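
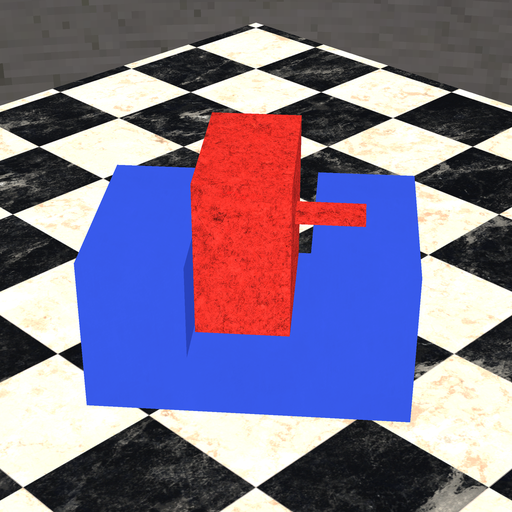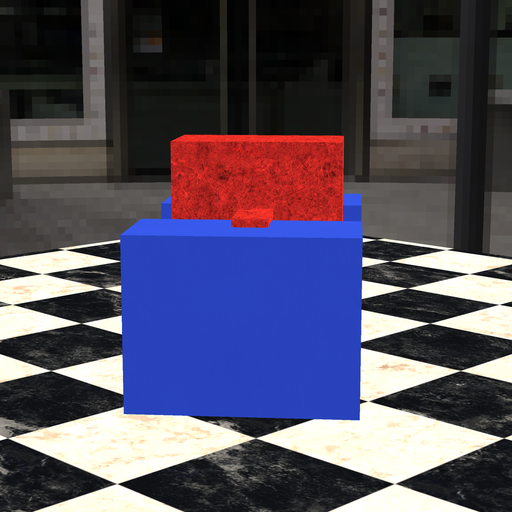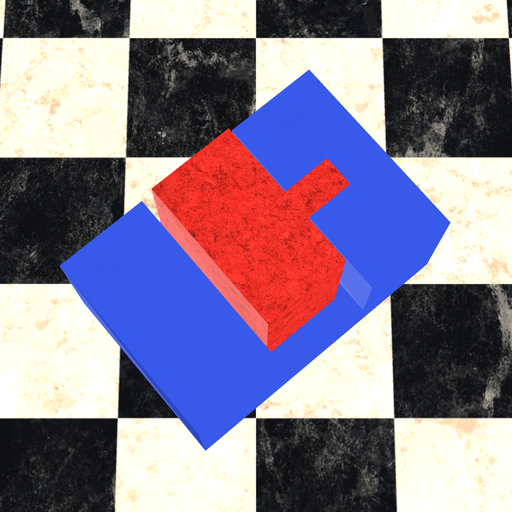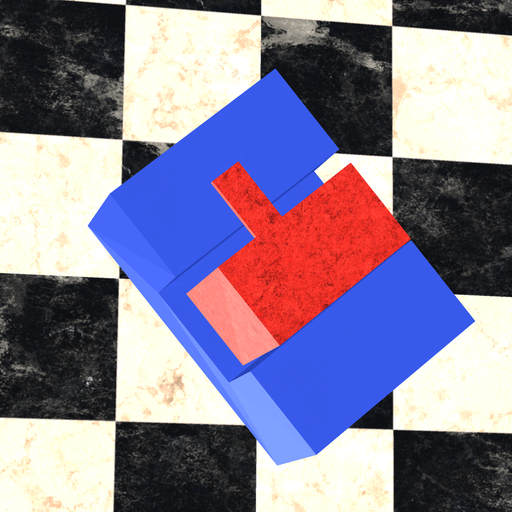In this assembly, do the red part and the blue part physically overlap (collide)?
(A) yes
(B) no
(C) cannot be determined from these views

(B) no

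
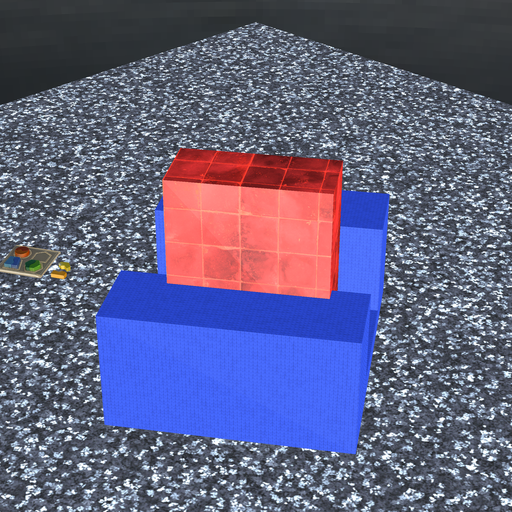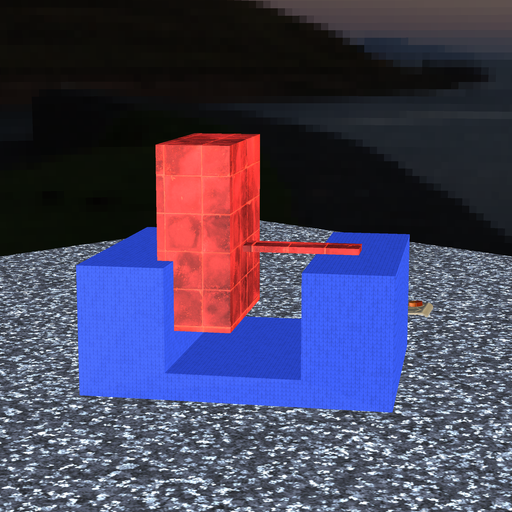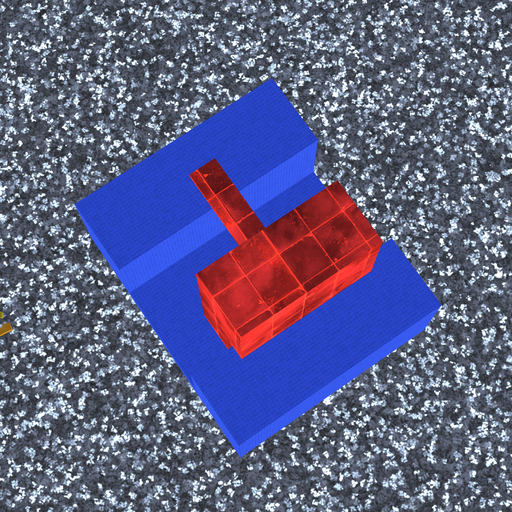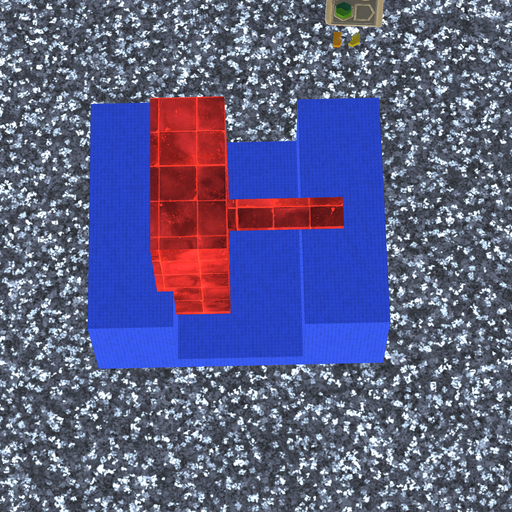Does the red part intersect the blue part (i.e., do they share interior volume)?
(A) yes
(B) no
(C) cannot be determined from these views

(A) yes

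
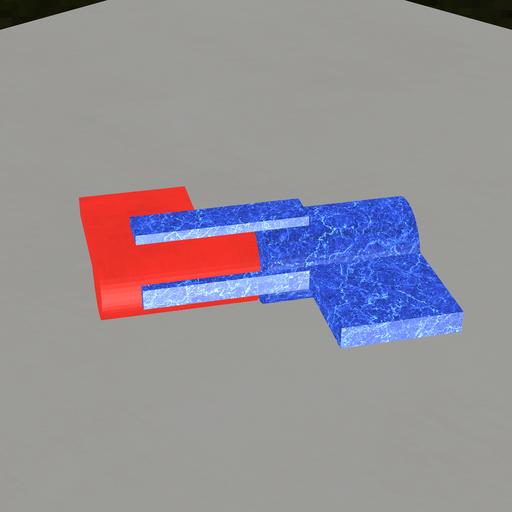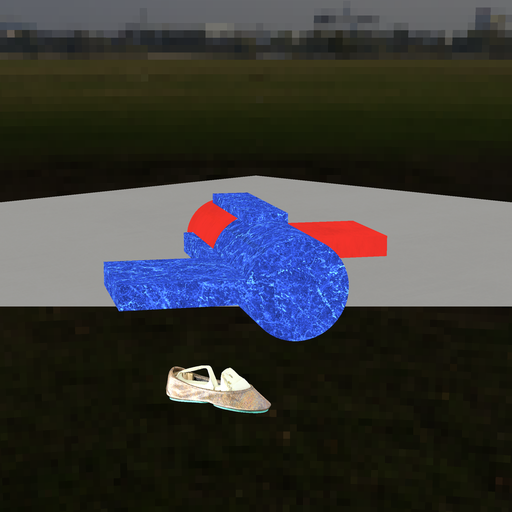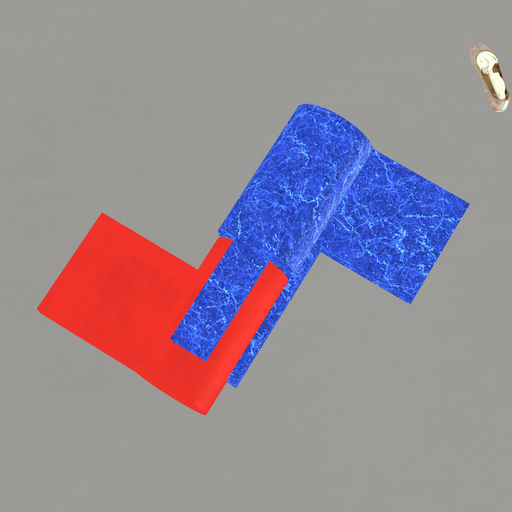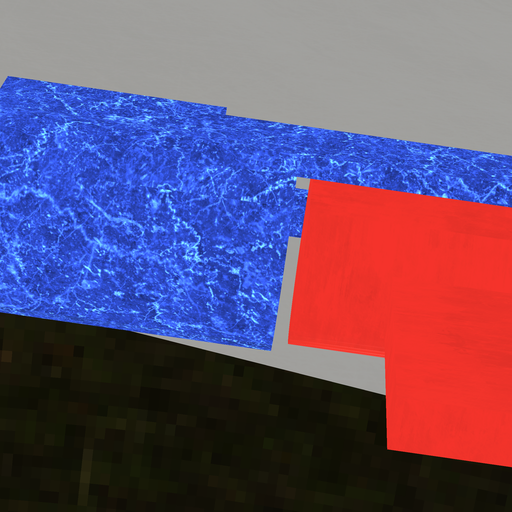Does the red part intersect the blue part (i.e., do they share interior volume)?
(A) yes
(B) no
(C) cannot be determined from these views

(B) no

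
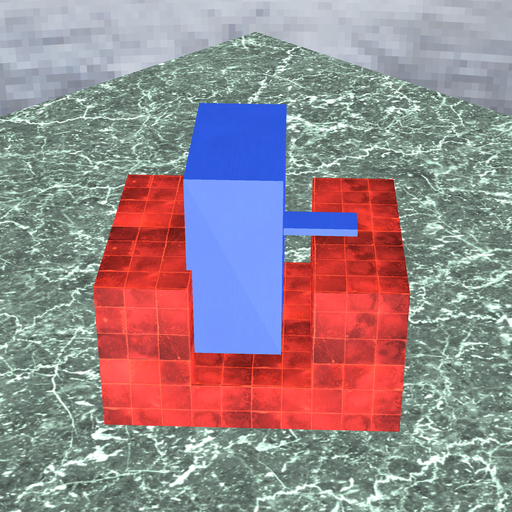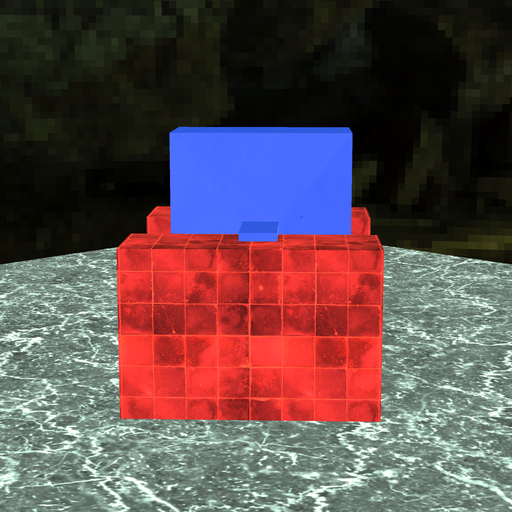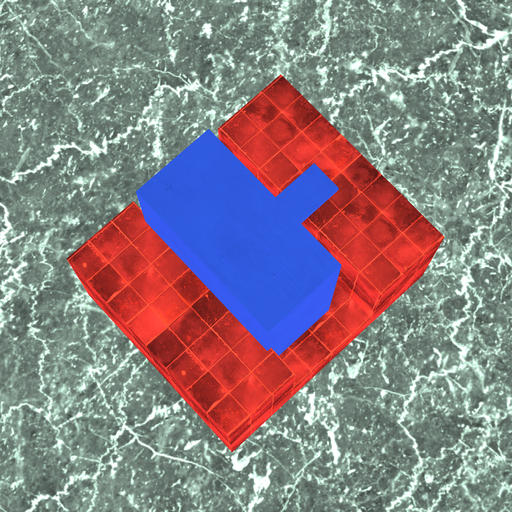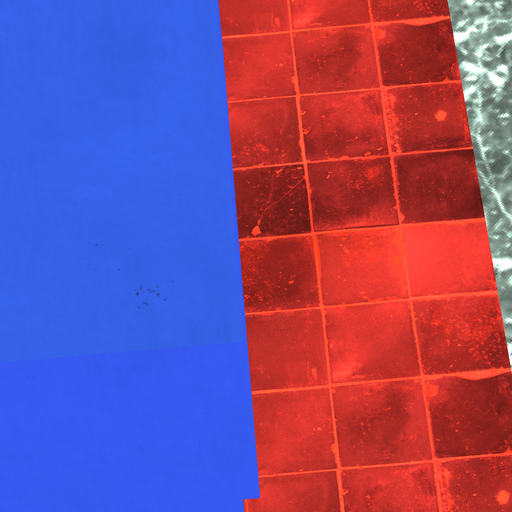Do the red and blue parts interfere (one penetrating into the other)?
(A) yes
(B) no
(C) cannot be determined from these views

(A) yes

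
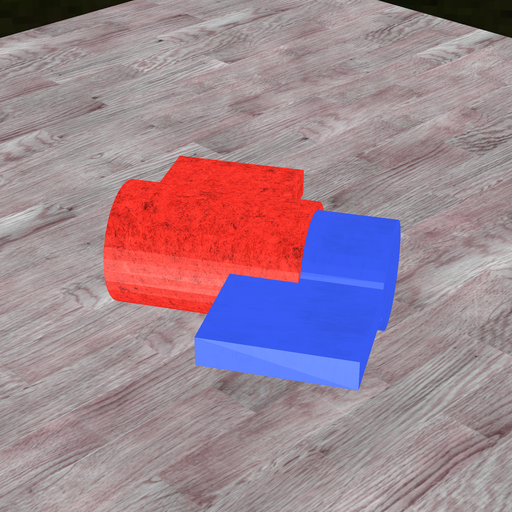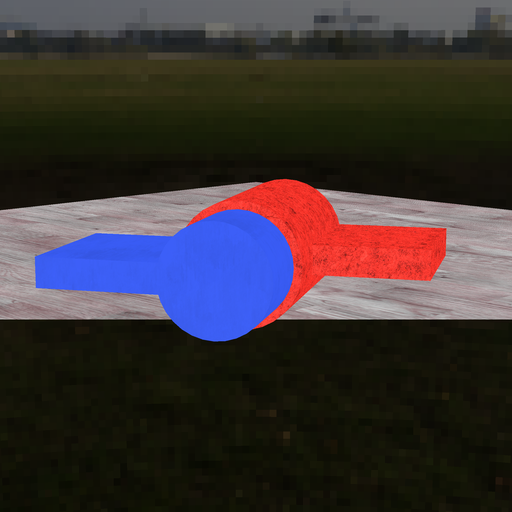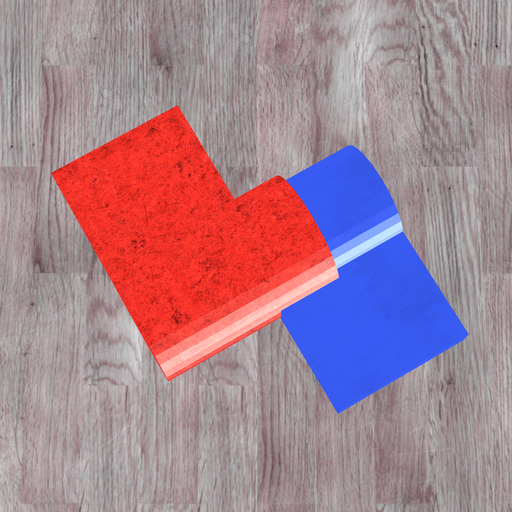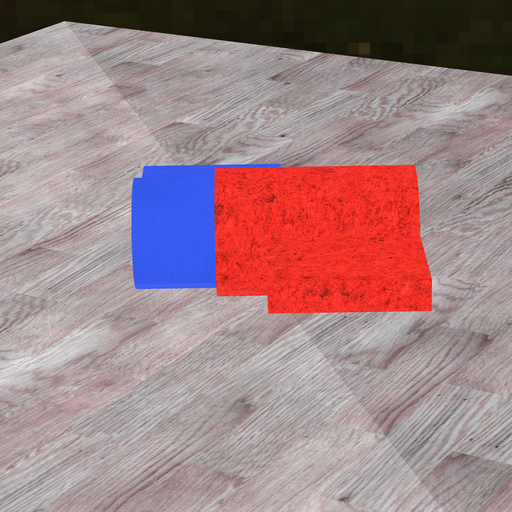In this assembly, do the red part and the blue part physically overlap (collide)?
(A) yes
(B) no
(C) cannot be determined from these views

(A) yes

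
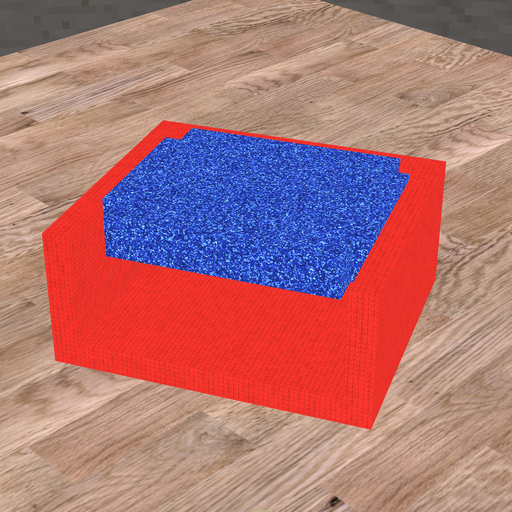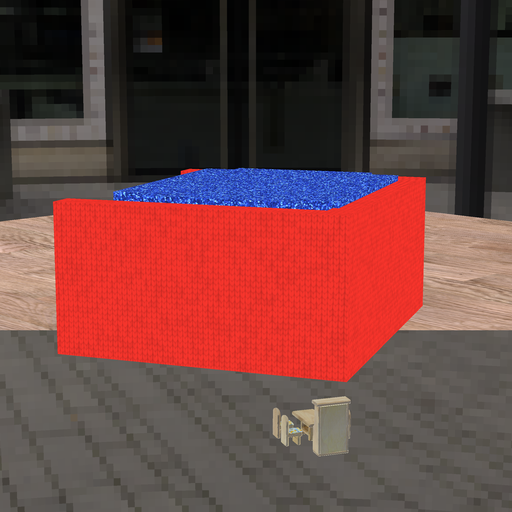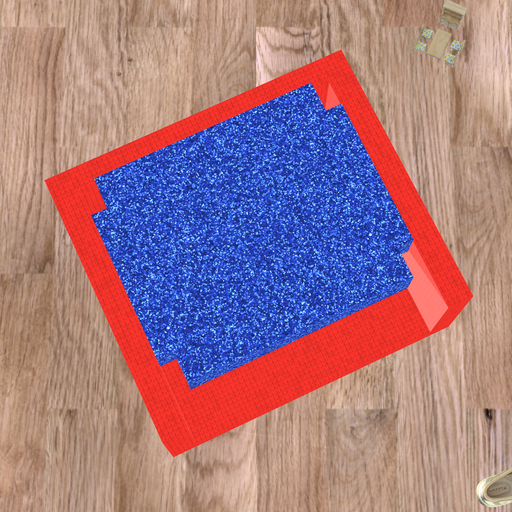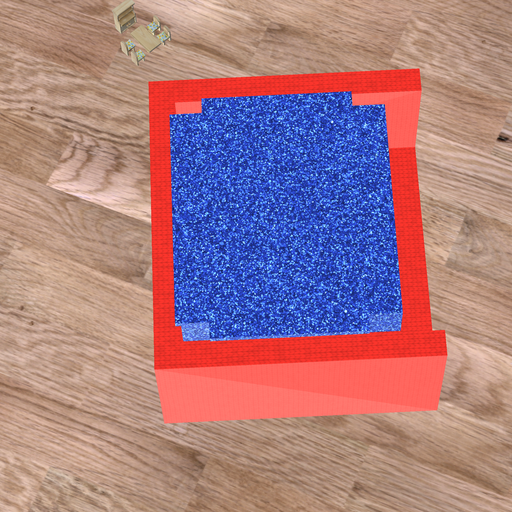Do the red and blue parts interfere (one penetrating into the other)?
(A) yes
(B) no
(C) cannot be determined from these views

(A) yes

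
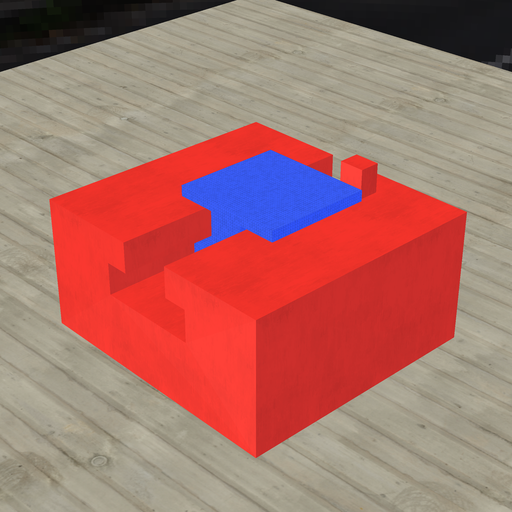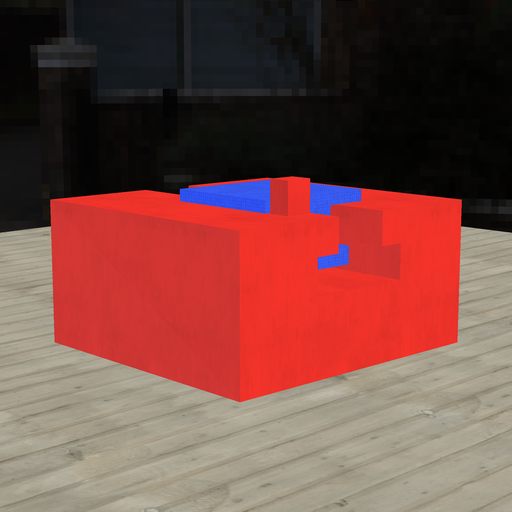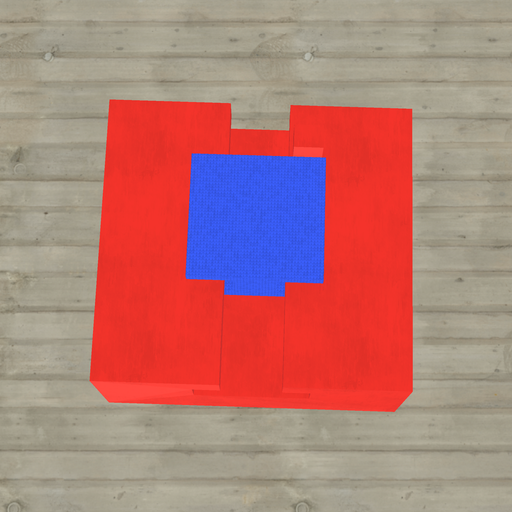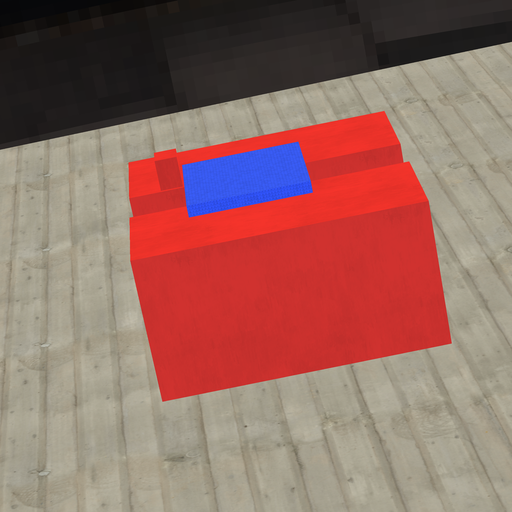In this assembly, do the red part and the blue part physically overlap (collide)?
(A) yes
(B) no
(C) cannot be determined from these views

(B) no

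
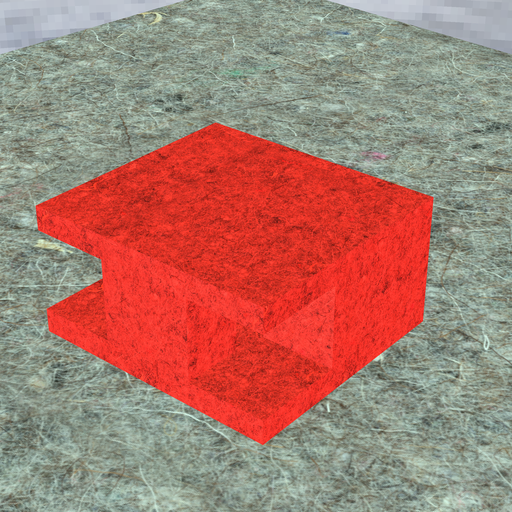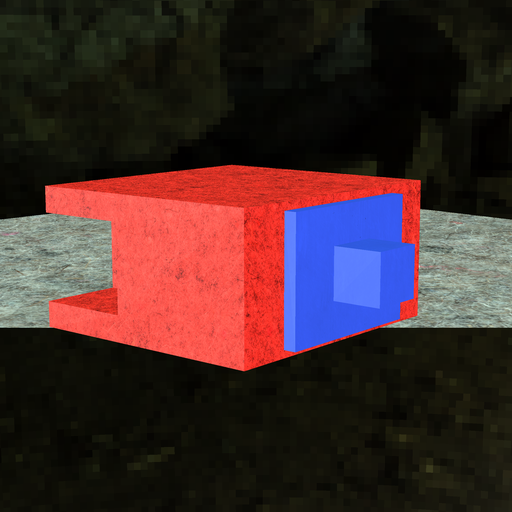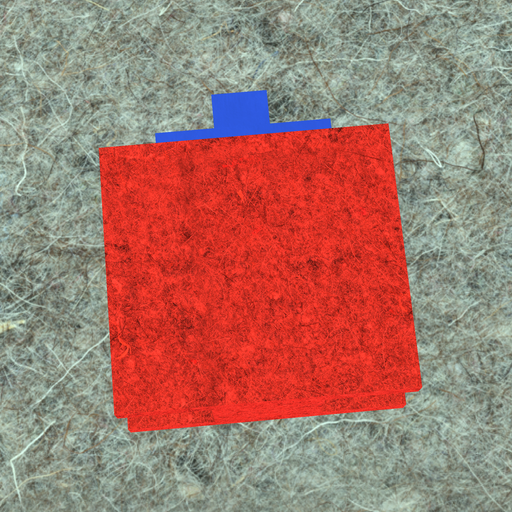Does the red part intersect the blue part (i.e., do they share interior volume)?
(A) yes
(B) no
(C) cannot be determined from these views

(C) cannot be determined from these views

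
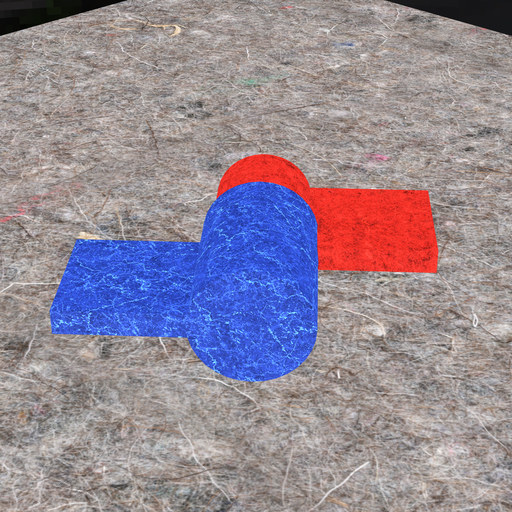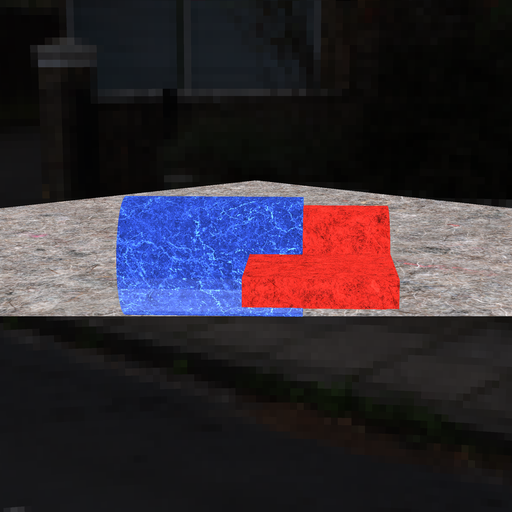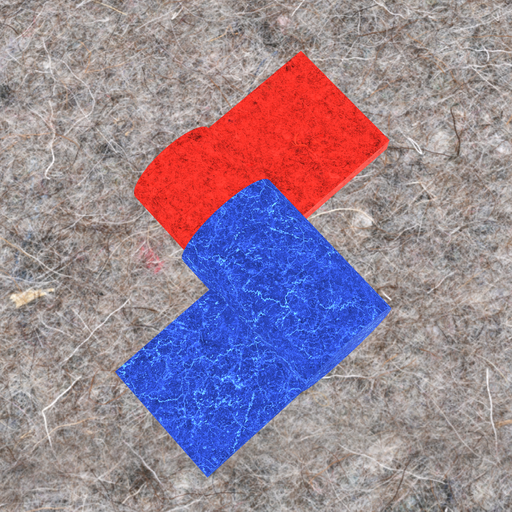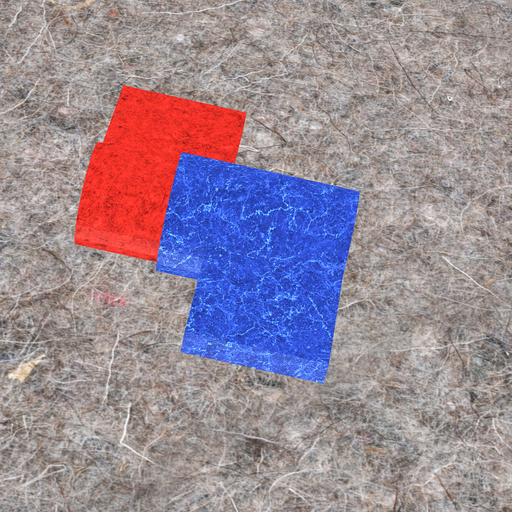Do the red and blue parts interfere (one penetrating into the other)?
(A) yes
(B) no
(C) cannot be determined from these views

(A) yes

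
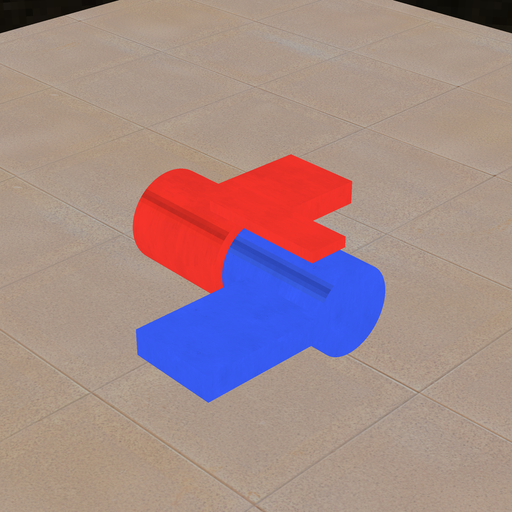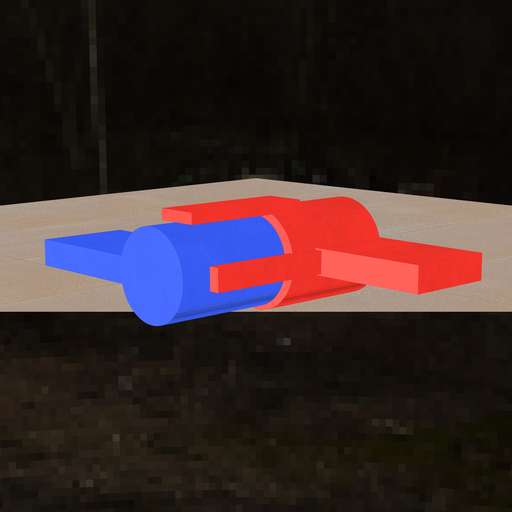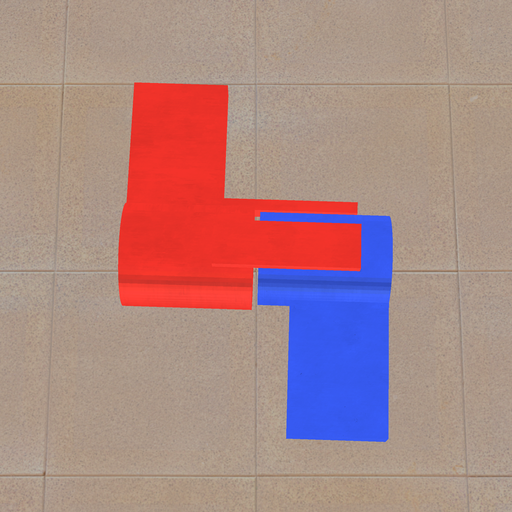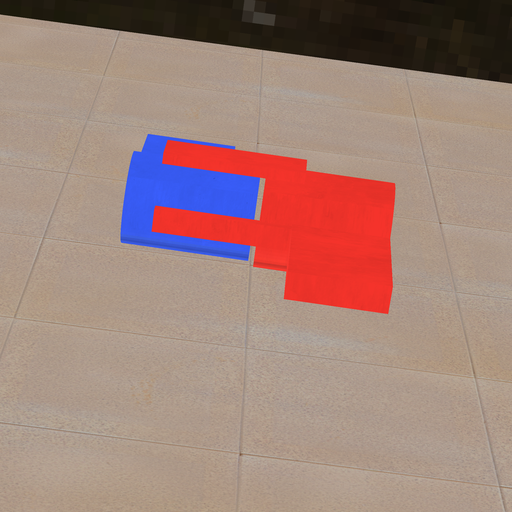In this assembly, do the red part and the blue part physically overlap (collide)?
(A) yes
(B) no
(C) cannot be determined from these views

(B) no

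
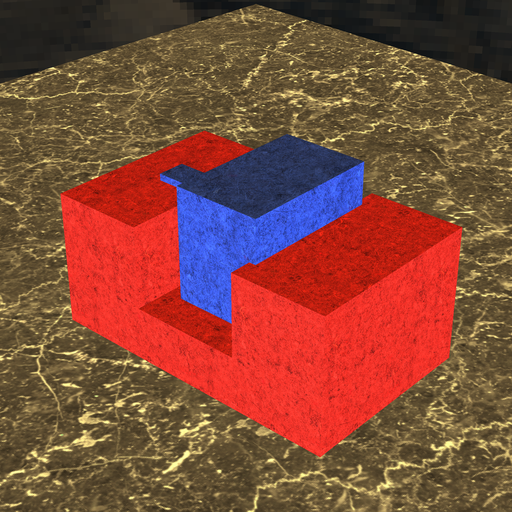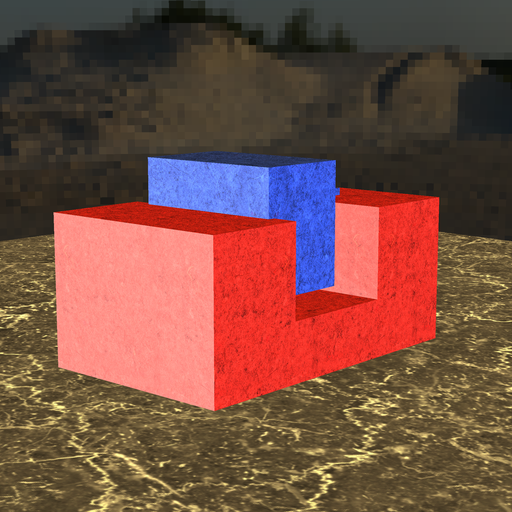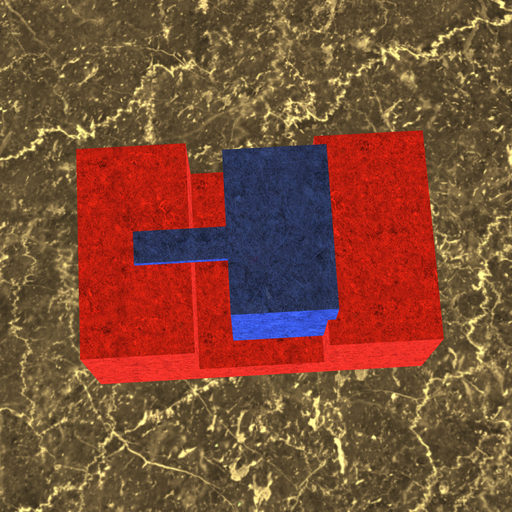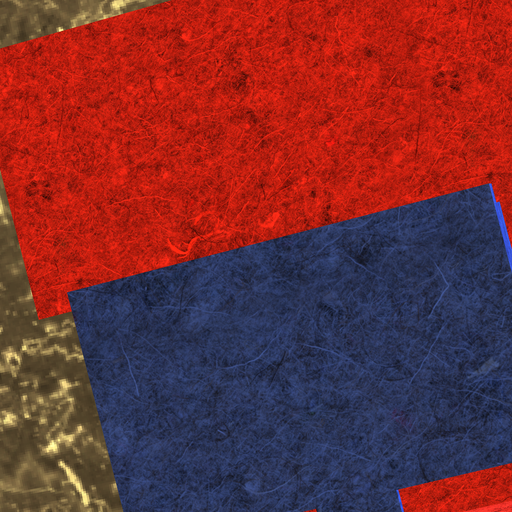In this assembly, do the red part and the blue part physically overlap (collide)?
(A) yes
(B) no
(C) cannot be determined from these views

(A) yes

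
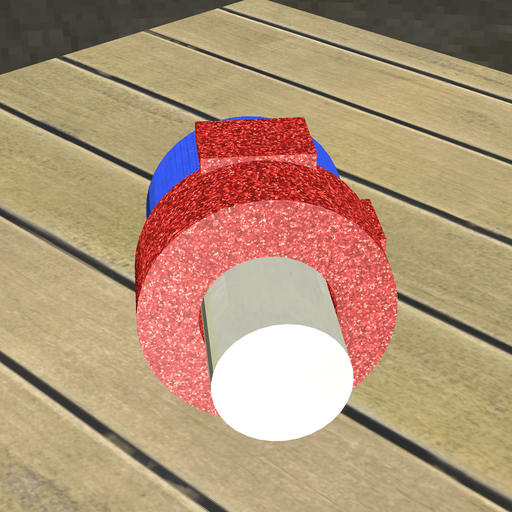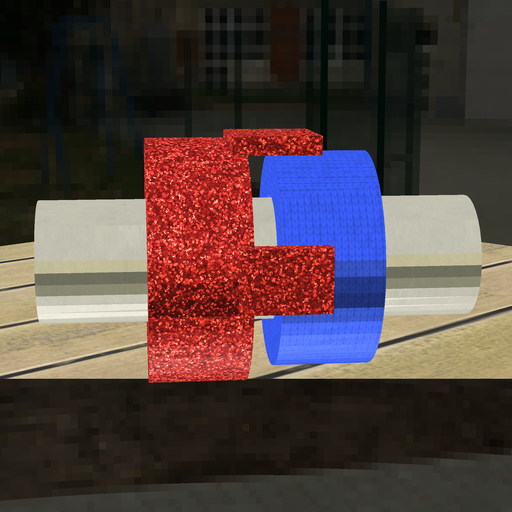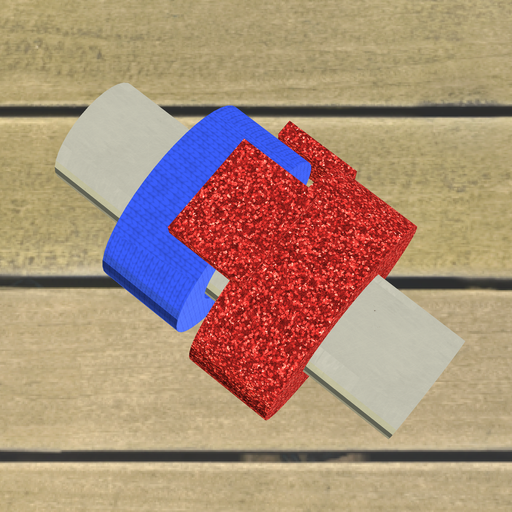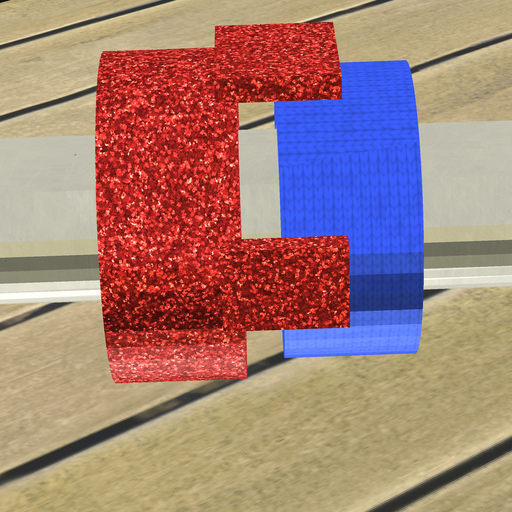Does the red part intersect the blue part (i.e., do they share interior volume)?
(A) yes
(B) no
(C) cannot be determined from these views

(B) no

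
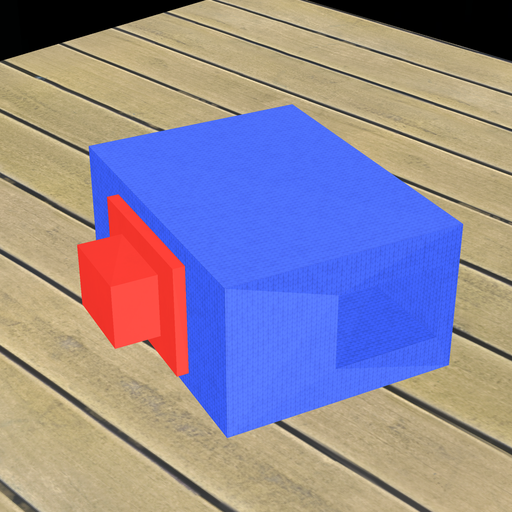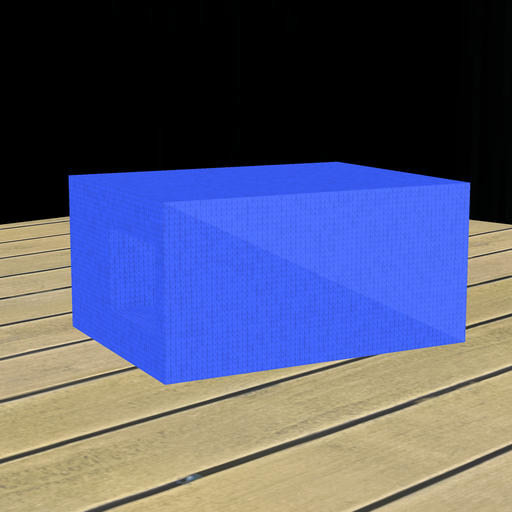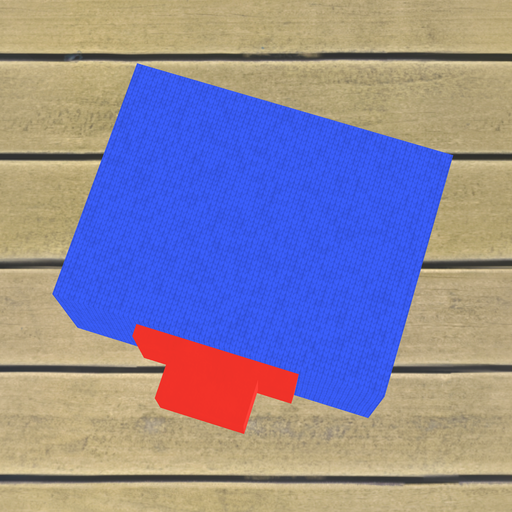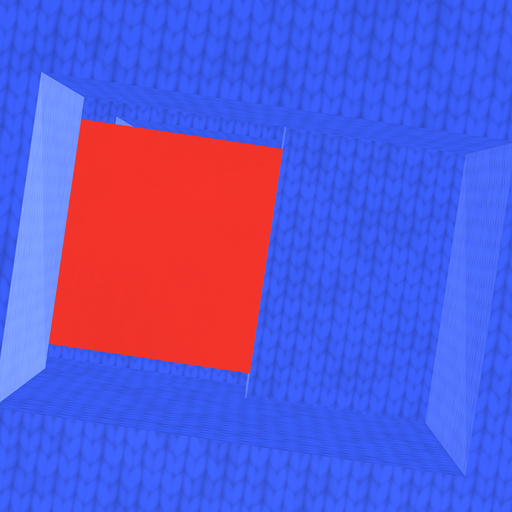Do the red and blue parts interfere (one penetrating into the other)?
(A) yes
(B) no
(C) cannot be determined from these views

(A) yes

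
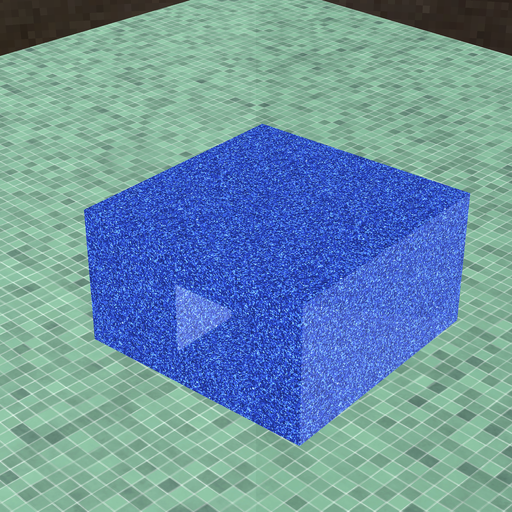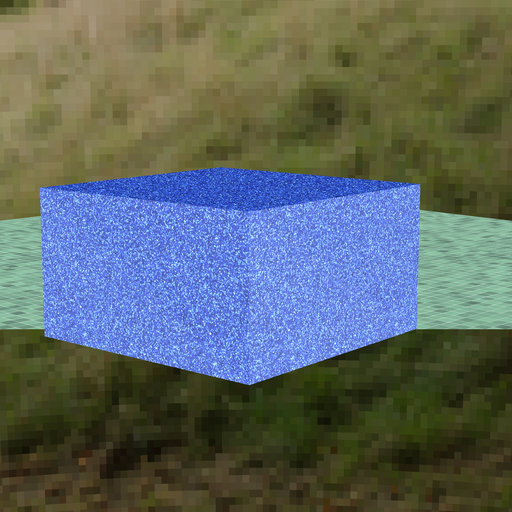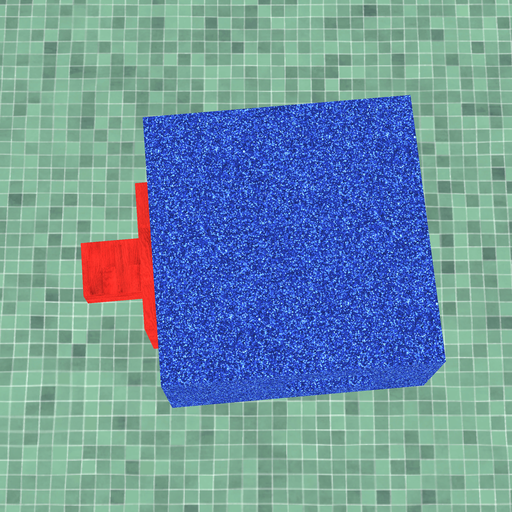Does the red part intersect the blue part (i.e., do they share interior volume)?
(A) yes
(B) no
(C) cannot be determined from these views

(C) cannot be determined from these views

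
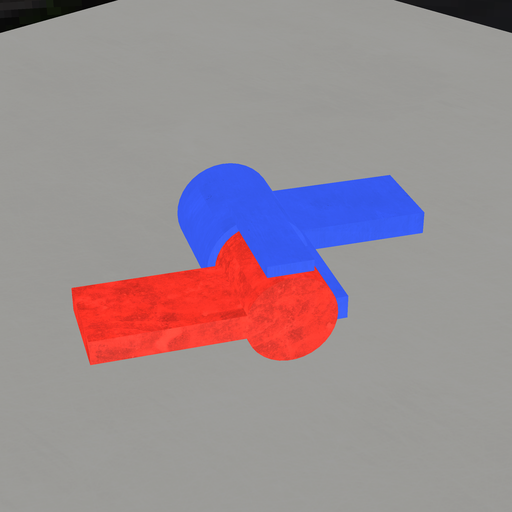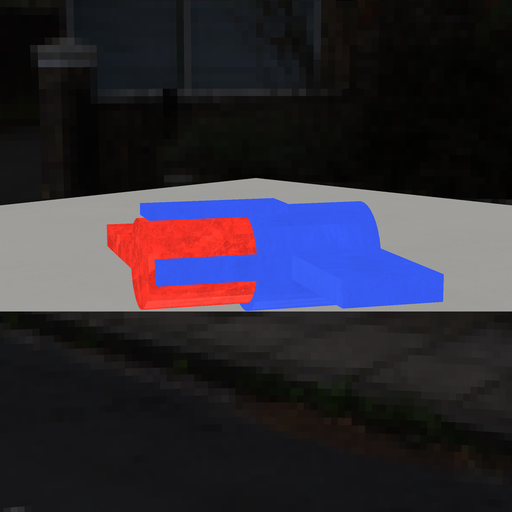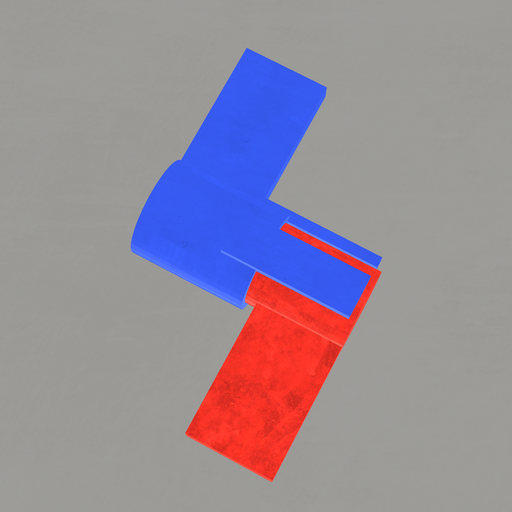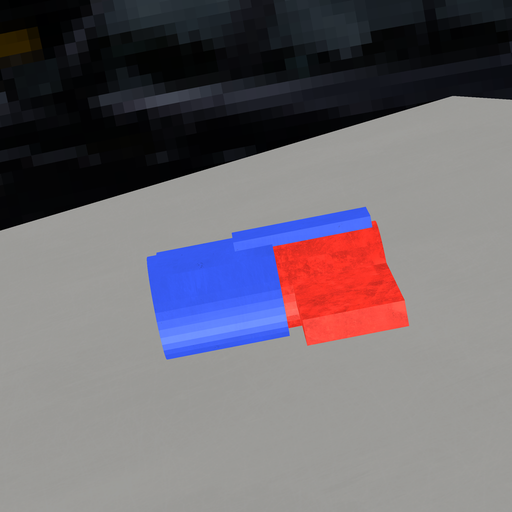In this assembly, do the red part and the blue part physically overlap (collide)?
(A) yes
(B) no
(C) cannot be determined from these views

(A) yes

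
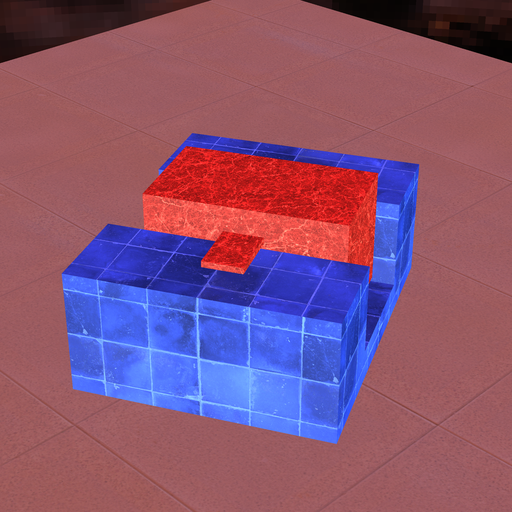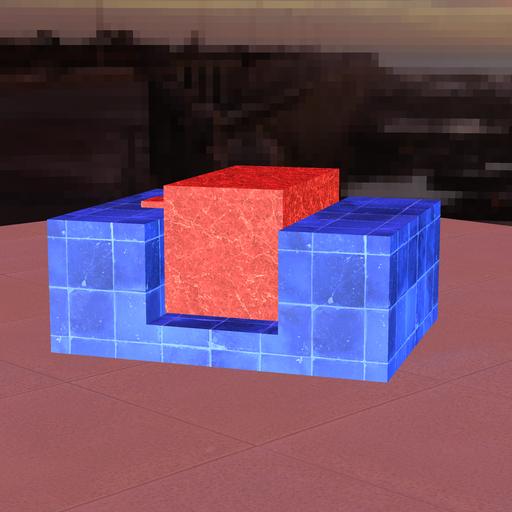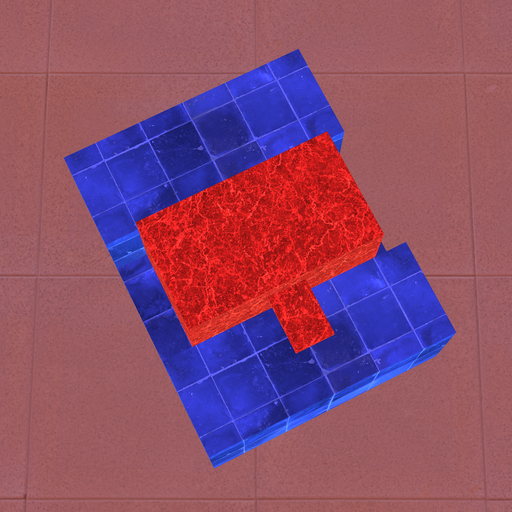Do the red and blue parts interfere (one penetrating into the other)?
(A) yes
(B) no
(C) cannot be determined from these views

(B) no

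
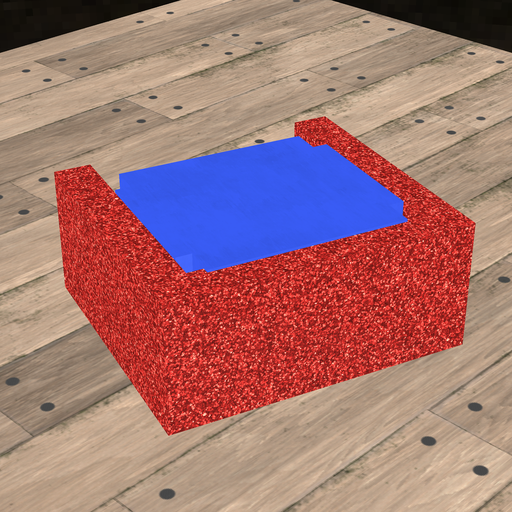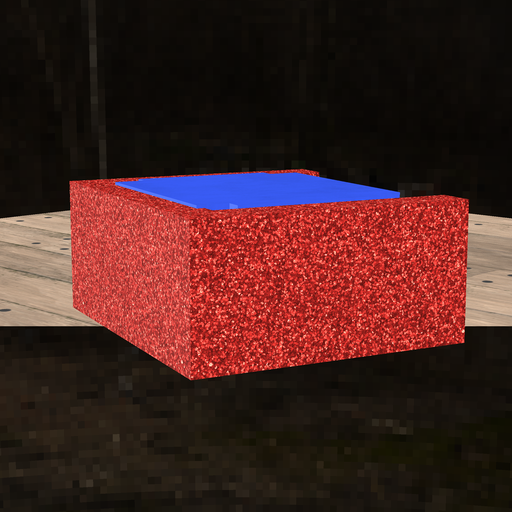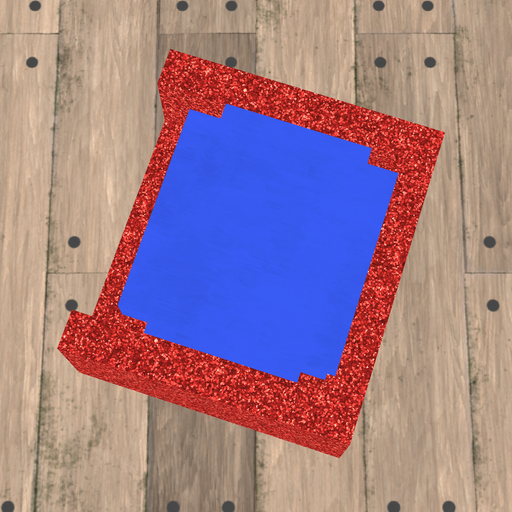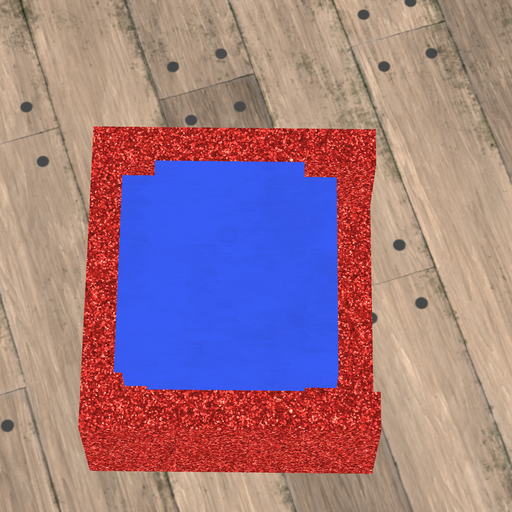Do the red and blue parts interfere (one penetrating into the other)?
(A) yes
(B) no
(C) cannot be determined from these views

(A) yes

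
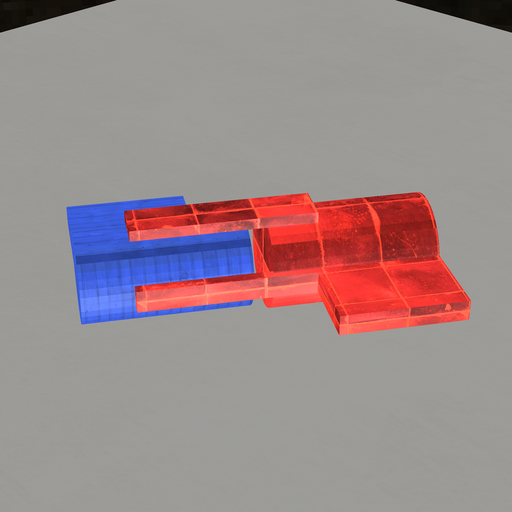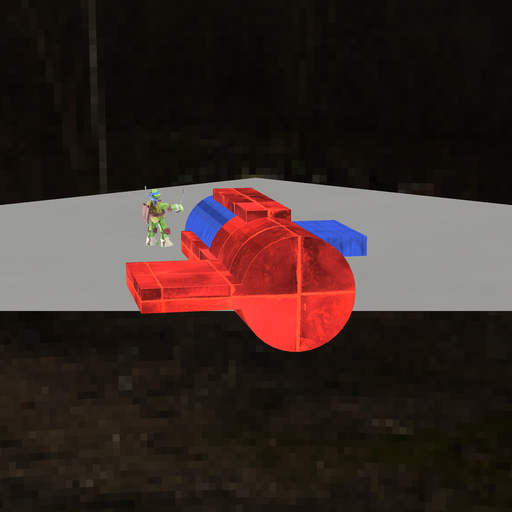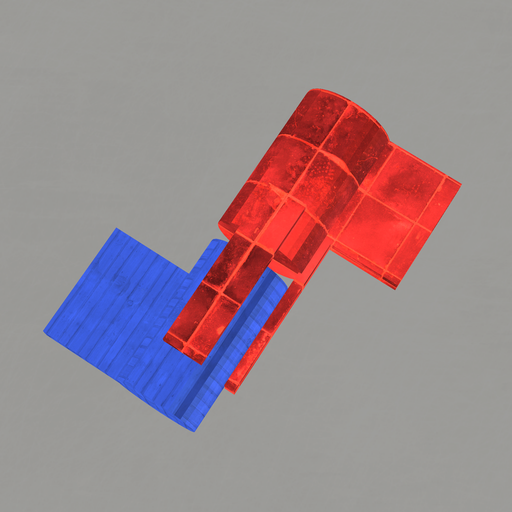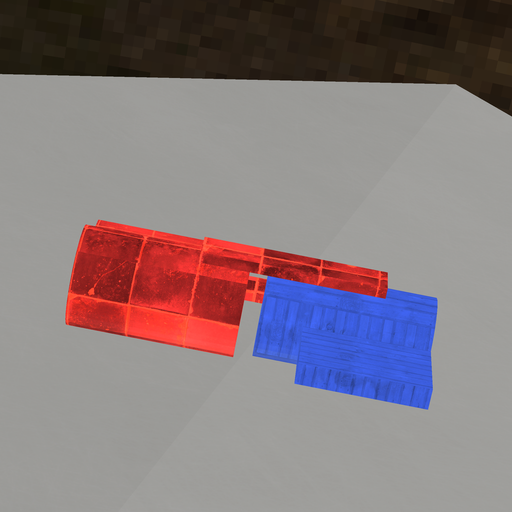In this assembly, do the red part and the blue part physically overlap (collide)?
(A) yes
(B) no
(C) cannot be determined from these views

(B) no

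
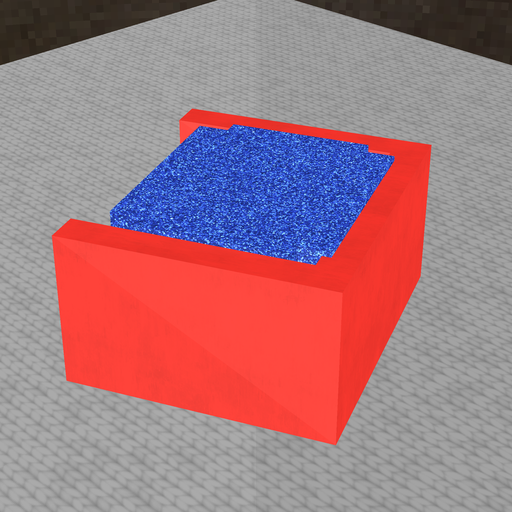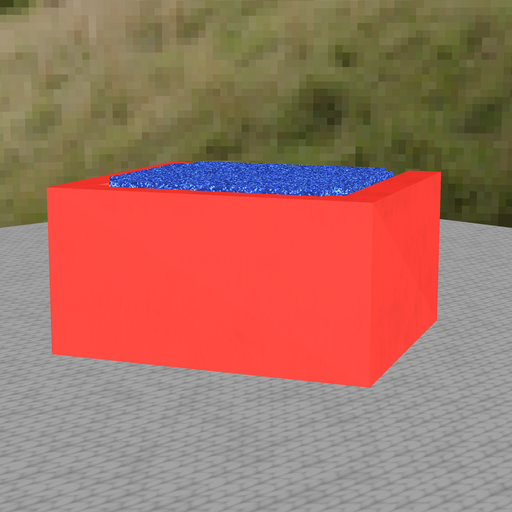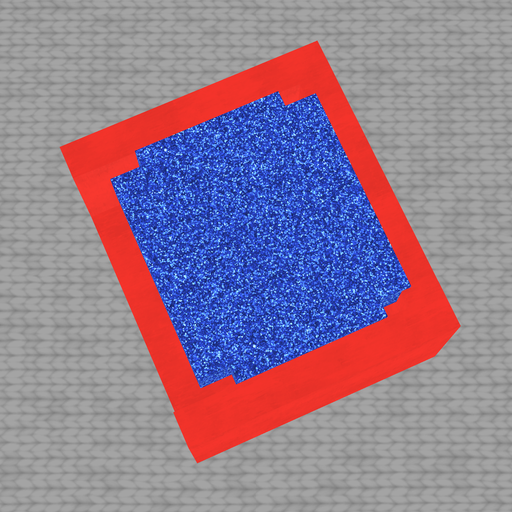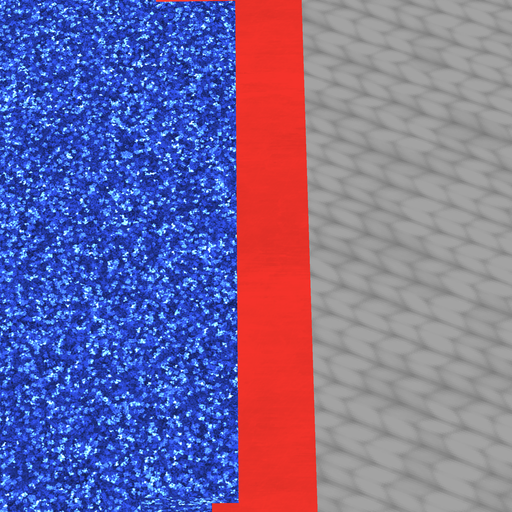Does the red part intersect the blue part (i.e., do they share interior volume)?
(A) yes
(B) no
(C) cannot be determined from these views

(A) yes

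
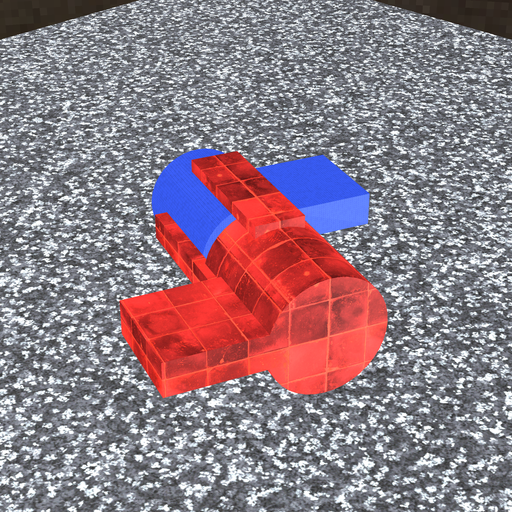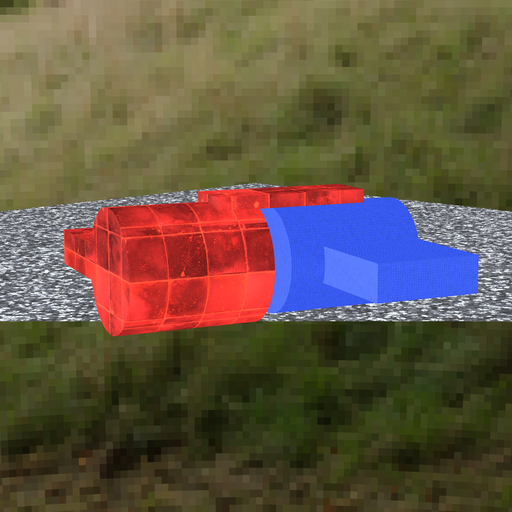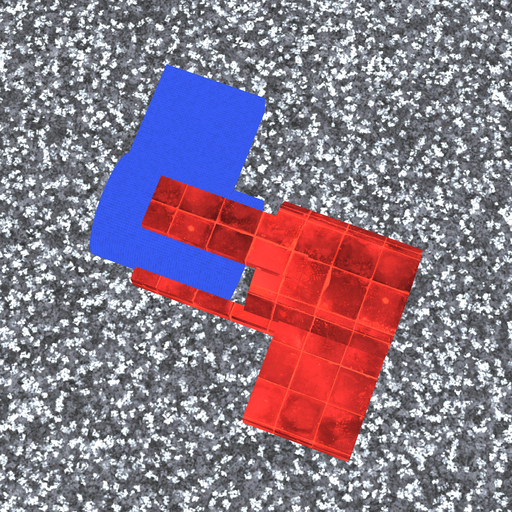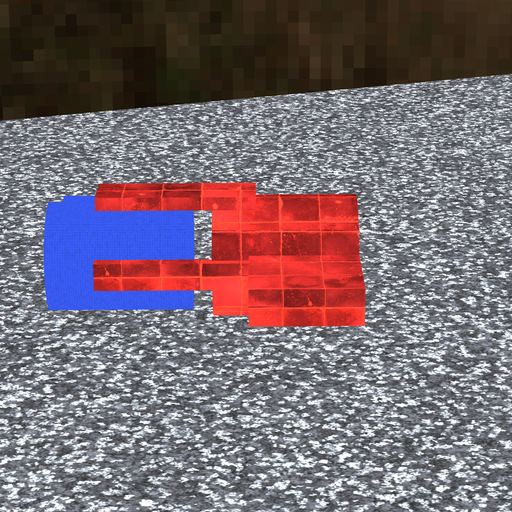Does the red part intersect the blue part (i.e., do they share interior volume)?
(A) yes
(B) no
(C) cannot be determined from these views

(B) no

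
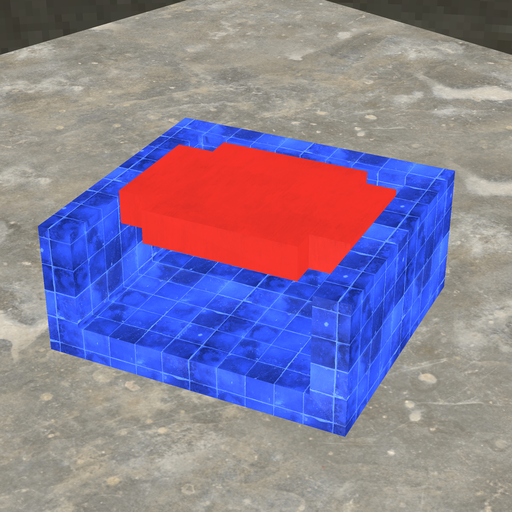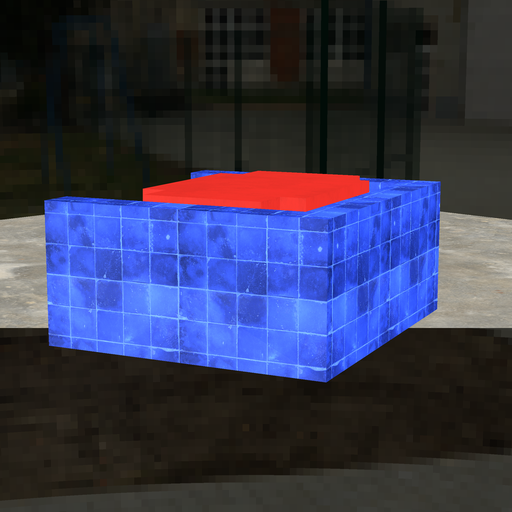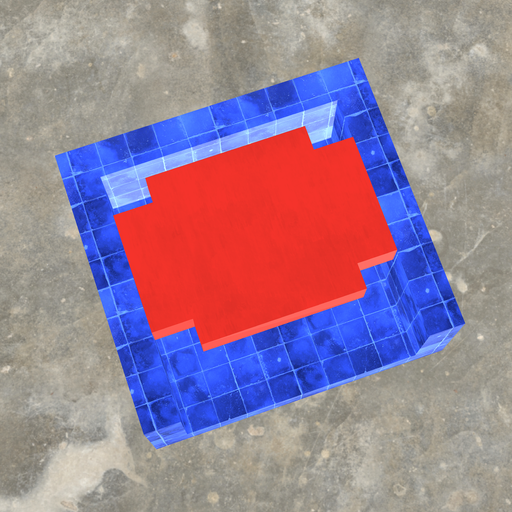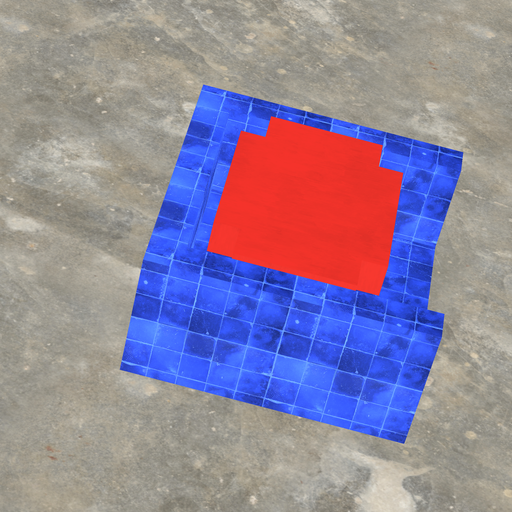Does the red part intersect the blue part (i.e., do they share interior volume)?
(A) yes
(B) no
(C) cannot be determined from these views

(B) no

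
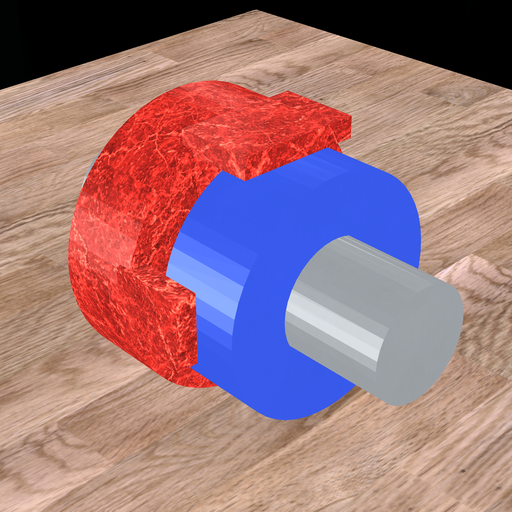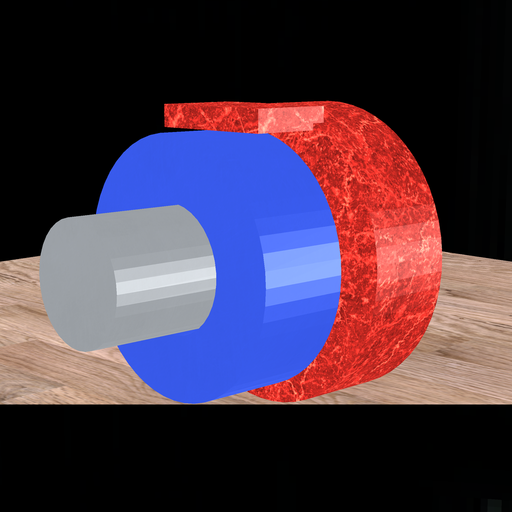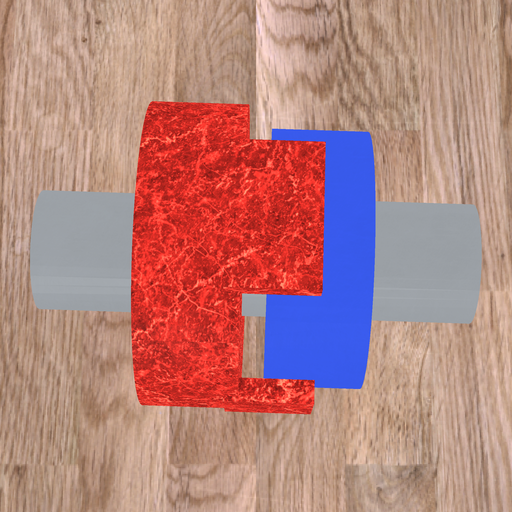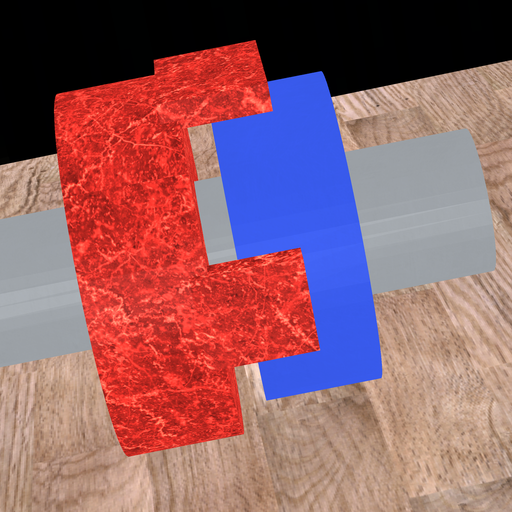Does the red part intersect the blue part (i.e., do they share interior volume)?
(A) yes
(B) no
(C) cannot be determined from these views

(B) no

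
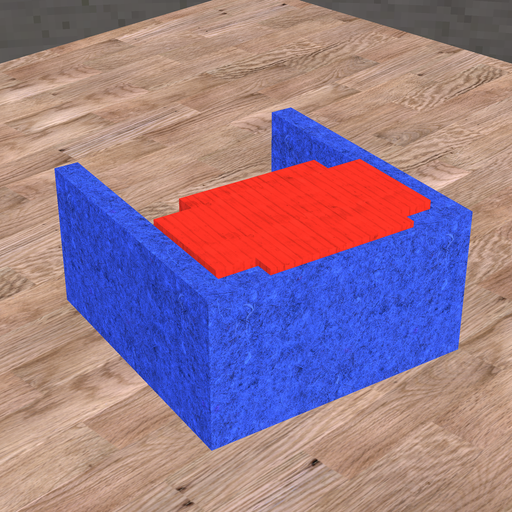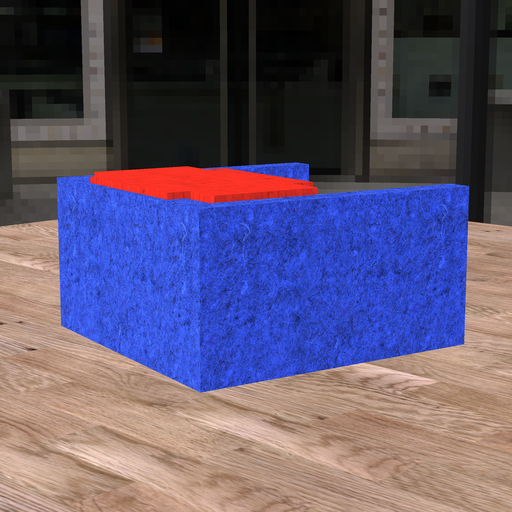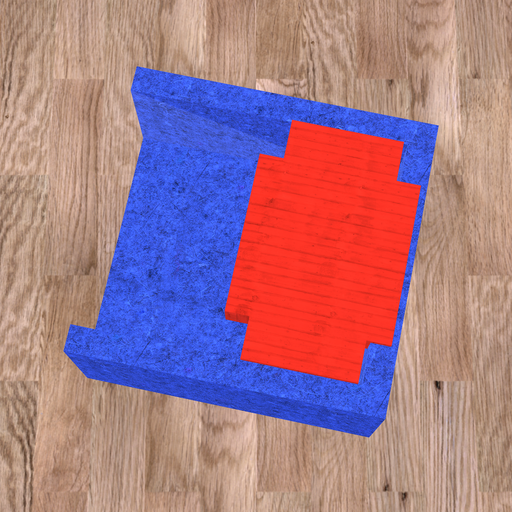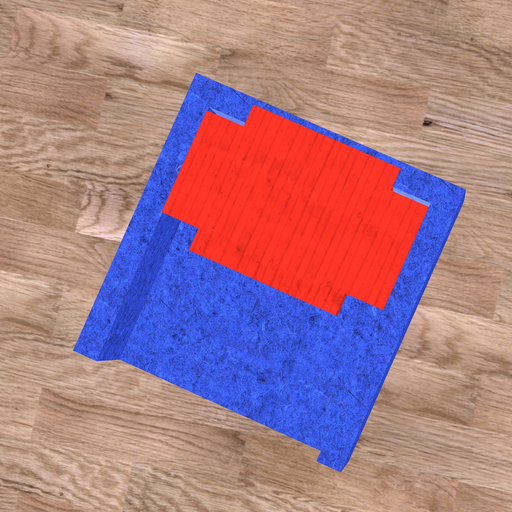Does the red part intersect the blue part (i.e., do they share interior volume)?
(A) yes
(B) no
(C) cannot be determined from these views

(A) yes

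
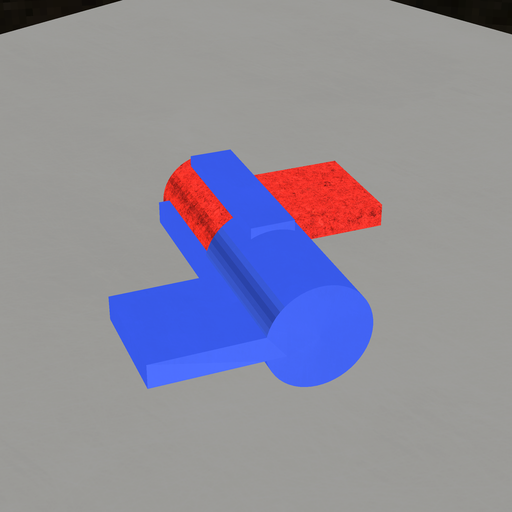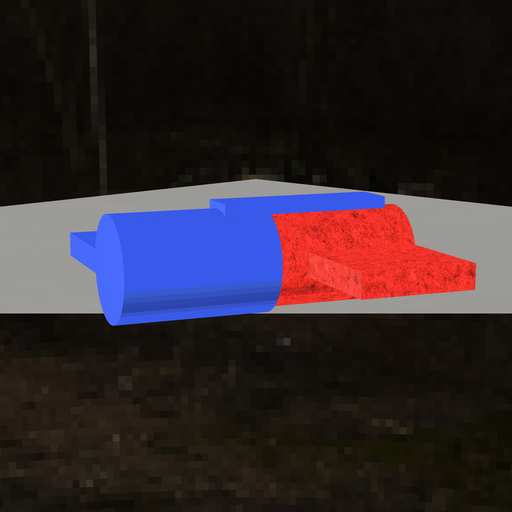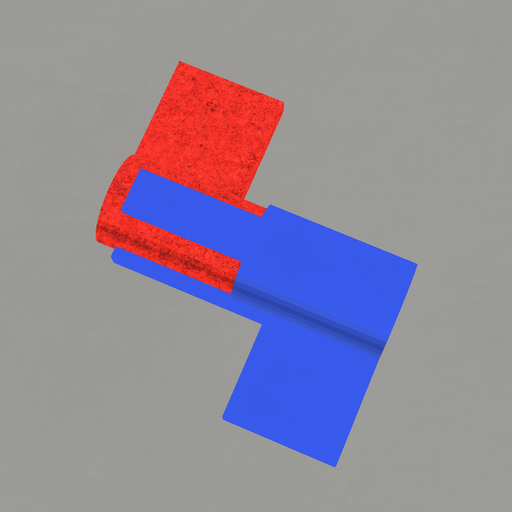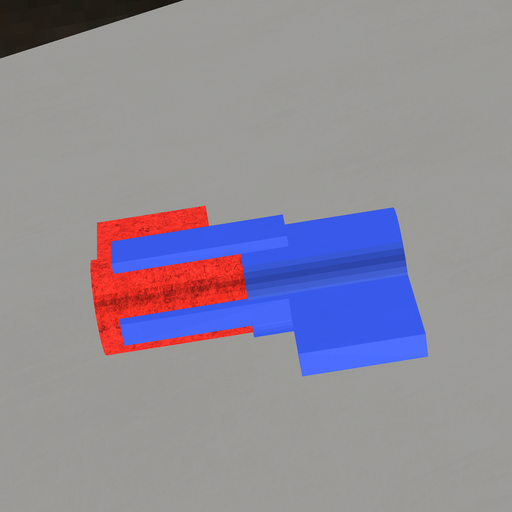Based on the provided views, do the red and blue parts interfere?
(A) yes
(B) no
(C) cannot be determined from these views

(A) yes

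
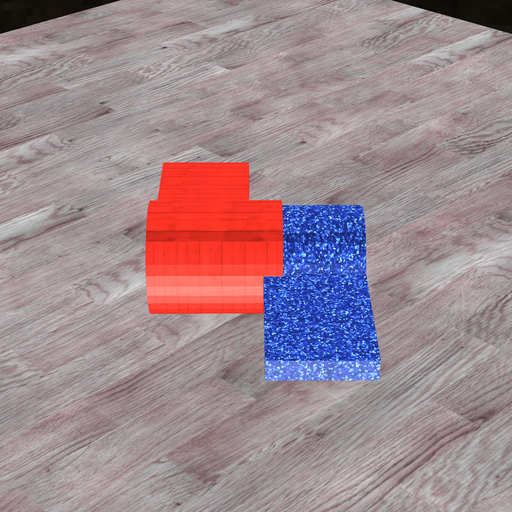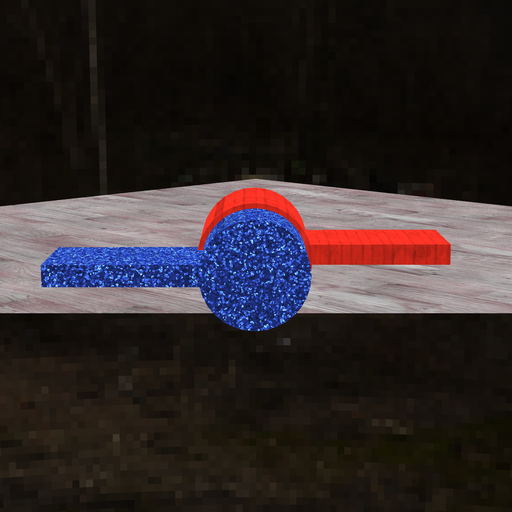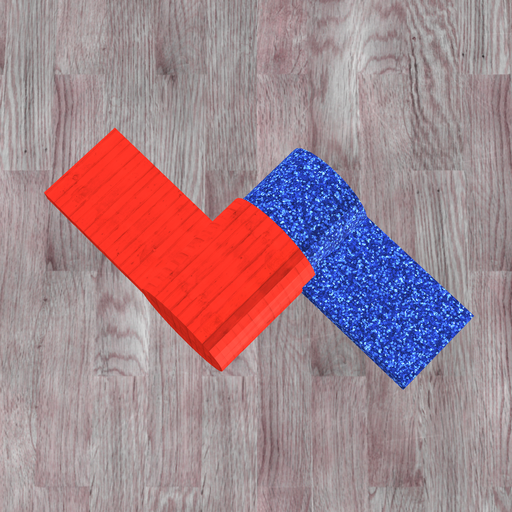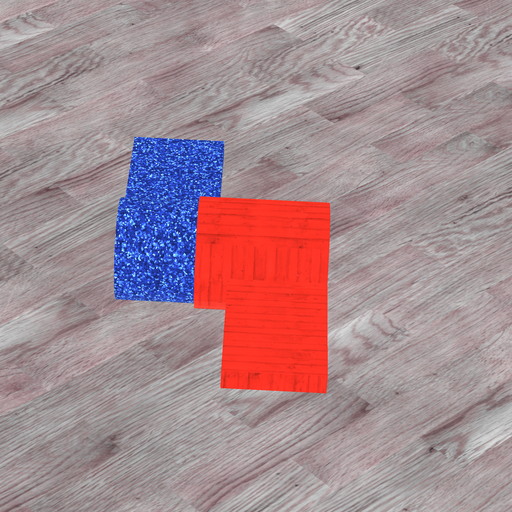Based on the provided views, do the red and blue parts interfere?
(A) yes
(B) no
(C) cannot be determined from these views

(A) yes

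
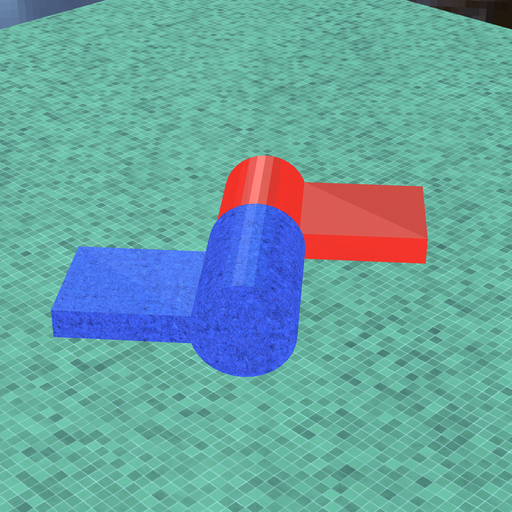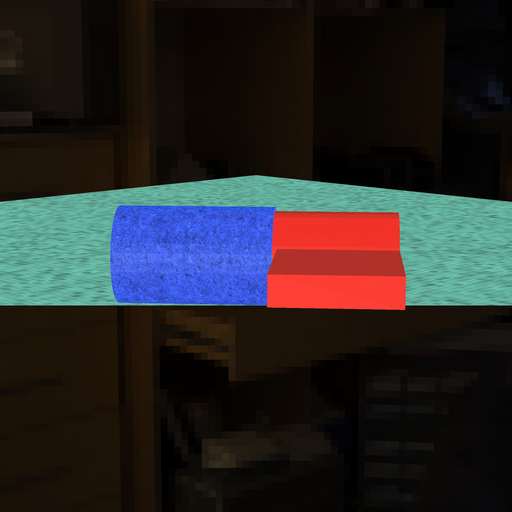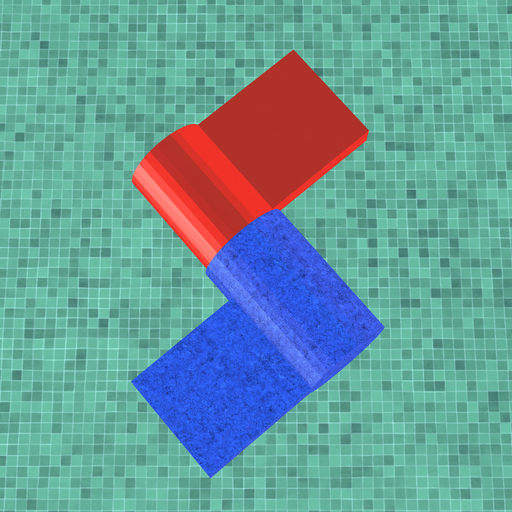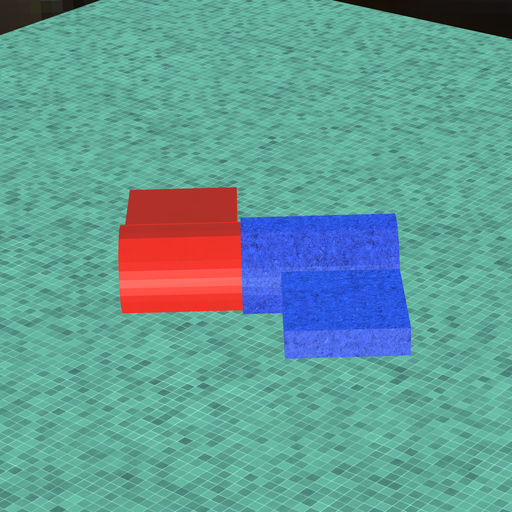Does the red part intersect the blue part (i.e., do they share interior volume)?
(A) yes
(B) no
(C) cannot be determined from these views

(A) yes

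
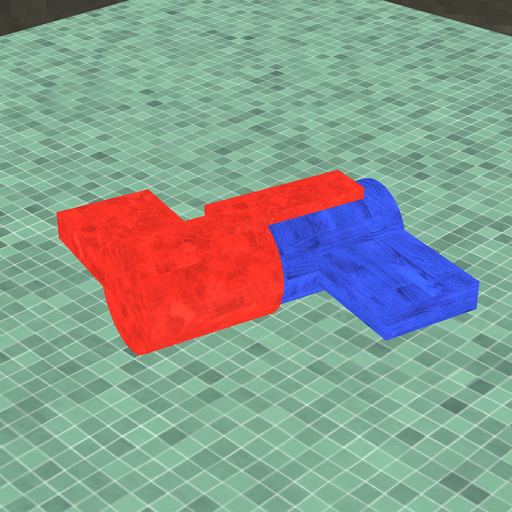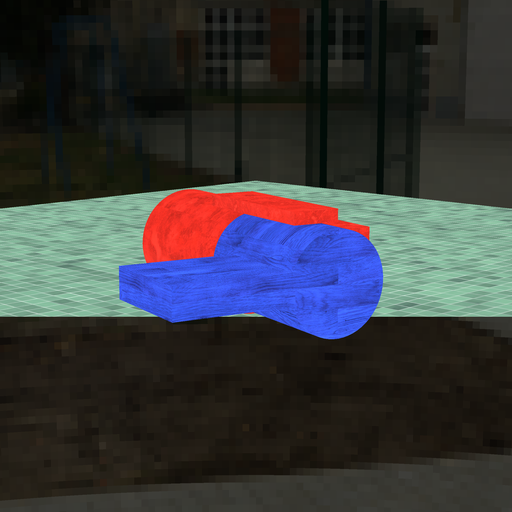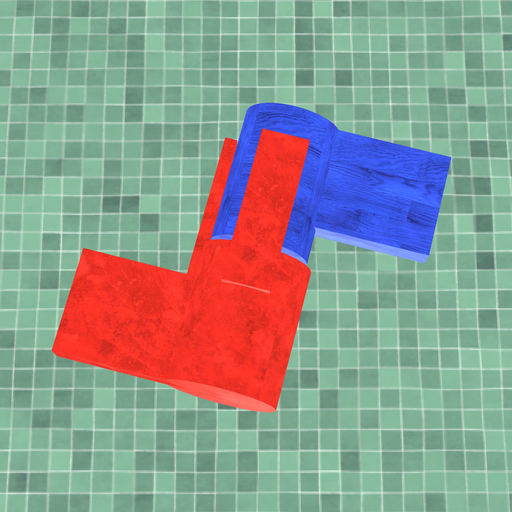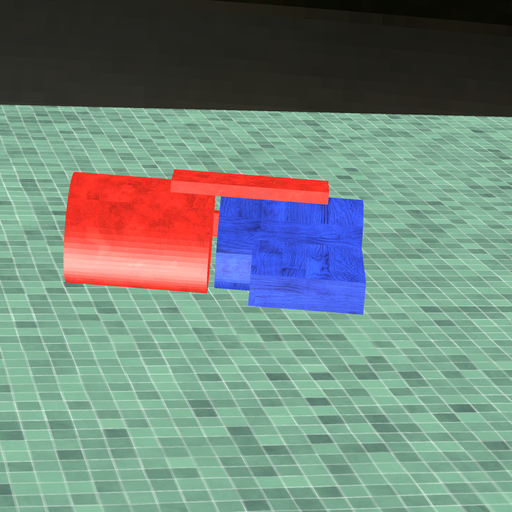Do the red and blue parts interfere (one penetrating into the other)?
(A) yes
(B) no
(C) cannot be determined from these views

(B) no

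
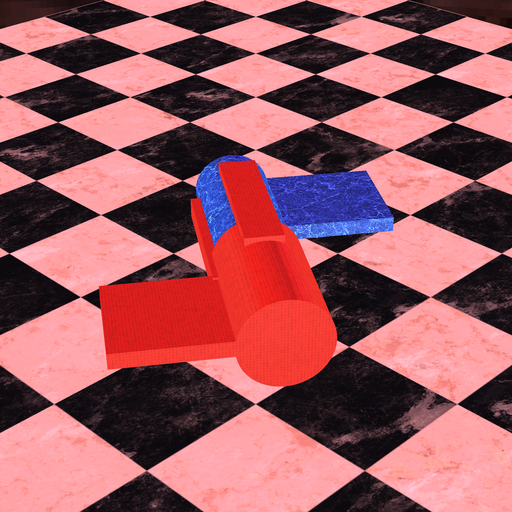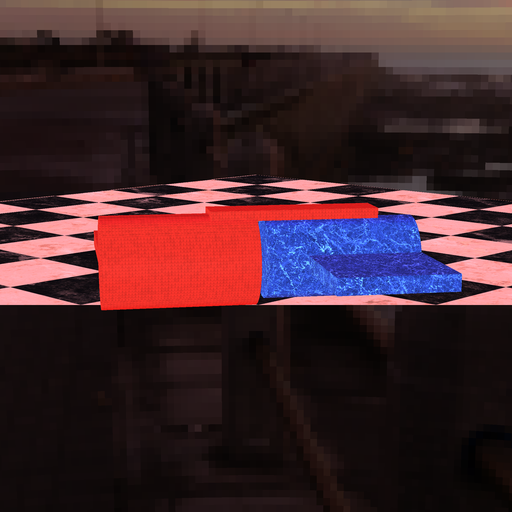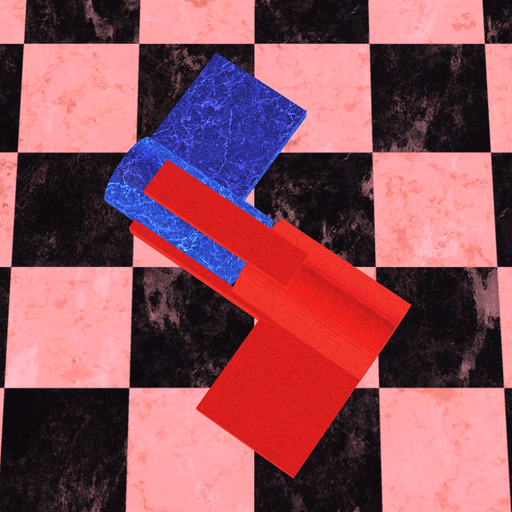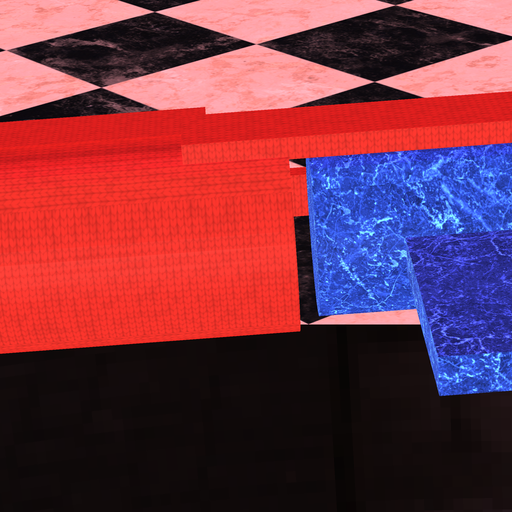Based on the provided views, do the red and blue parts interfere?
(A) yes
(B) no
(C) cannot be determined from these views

(B) no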